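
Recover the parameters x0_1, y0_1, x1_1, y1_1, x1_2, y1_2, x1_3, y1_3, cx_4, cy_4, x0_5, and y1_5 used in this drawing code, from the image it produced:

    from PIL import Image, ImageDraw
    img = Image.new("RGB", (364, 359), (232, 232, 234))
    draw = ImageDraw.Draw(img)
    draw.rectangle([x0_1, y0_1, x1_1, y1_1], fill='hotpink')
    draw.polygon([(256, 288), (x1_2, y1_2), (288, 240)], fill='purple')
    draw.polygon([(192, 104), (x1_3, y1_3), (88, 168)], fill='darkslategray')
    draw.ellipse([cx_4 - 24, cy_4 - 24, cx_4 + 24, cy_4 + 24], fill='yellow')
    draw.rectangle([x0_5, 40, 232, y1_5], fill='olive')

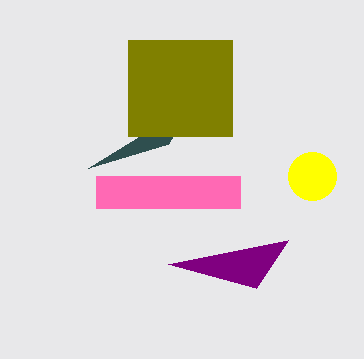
x0_1 = 96; y0_1 = 176; x1_1 = 240; y1_1 = 208; x1_2 = 168; y1_2 = 264; x1_3 = 168; y1_3 = 144; cx_4 = 312; cy_4 = 176; x0_5 = 128; y1_5 = 136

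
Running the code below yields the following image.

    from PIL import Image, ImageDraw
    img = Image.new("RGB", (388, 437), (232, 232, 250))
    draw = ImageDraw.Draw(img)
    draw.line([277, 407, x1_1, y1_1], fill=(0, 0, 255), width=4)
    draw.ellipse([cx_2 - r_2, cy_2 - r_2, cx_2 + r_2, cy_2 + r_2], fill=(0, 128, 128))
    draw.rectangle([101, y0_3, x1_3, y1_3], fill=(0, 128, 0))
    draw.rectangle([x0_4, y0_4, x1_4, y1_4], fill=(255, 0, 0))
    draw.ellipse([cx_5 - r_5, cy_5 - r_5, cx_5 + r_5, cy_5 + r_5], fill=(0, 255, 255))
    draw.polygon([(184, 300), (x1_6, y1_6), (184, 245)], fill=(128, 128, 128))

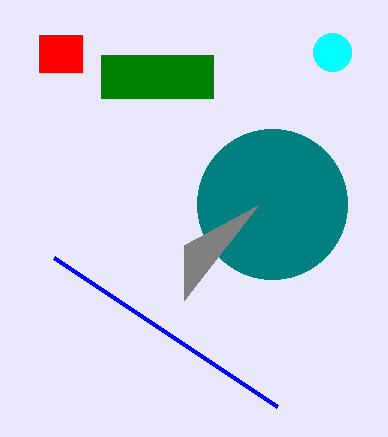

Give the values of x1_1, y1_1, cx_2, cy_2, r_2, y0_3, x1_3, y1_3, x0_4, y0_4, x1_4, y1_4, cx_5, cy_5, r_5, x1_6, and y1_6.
x1_1 = 54; y1_1 = 258; cx_2 = 272; cy_2 = 204; r_2 = 75; y0_3 = 55; x1_3 = 213; y1_3 = 98; x0_4 = 39; y0_4 = 35; x1_4 = 82; y1_4 = 72; cx_5 = 332; cy_5 = 52; r_5 = 19; x1_6 = 258; y1_6 = 205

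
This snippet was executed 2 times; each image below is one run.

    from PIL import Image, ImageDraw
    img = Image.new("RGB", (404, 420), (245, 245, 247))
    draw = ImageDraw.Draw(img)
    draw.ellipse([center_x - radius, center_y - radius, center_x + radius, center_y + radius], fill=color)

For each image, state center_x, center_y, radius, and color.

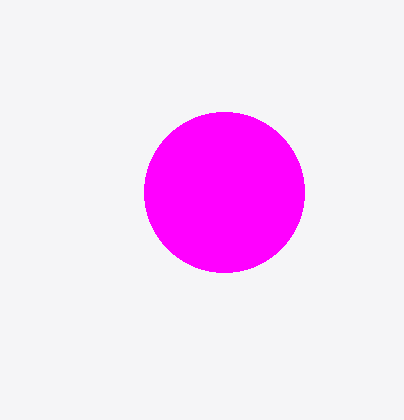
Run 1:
center_x = 224; center_y = 192; radius = 80; color = 'magenta'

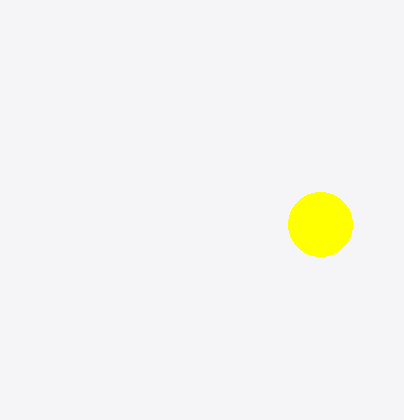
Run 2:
center_x = 320; center_y = 224; radius = 32; color = 'yellow'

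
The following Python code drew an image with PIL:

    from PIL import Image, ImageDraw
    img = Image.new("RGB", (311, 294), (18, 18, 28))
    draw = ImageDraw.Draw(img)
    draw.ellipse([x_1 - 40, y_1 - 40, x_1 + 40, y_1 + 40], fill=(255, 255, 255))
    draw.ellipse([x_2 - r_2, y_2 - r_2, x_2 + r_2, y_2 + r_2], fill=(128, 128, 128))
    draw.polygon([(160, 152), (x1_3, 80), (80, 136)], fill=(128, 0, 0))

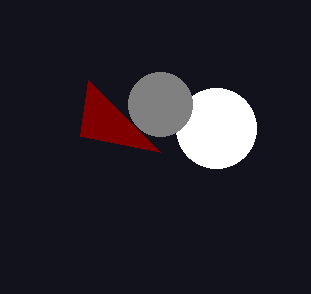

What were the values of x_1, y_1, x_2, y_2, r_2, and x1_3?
x_1 = 216
y_1 = 128
x_2 = 160
y_2 = 104
r_2 = 32
x1_3 = 88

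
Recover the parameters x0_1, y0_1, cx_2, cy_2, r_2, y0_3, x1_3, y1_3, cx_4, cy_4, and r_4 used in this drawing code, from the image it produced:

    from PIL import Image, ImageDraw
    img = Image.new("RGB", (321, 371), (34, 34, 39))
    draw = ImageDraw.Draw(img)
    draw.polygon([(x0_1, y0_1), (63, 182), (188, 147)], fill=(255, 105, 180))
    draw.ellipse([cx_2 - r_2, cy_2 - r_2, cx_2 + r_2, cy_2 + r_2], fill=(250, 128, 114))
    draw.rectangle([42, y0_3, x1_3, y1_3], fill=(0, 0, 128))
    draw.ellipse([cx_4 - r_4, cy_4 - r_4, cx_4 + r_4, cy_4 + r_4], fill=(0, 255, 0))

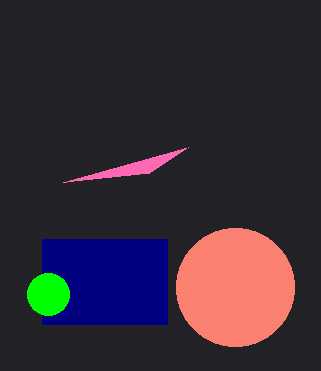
x0_1 = 149; y0_1 = 173; cx_2 = 235; cy_2 = 287; r_2 = 59; y0_3 = 239; x1_3 = 167; y1_3 = 324; cx_4 = 48; cy_4 = 294; r_4 = 21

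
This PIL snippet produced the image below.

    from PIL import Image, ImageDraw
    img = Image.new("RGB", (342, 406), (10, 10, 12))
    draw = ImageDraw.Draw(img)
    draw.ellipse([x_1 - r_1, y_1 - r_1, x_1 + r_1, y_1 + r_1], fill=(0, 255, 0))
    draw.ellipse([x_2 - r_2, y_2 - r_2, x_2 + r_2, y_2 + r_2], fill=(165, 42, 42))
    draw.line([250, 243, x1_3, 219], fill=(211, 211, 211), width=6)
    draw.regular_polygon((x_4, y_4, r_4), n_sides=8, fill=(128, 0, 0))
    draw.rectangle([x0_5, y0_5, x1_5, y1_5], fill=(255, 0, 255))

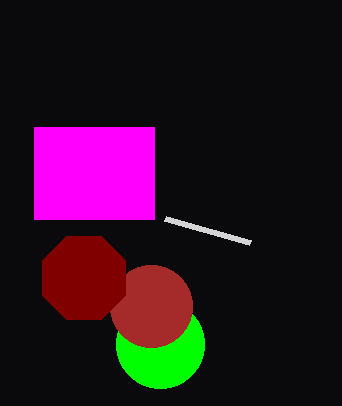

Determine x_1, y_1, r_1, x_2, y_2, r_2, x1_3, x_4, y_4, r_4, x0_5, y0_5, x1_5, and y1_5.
x_1 = 160; y_1 = 344; r_1 = 44; x_2 = 151; y_2 = 306; r_2 = 41; x1_3 = 165; x_4 = 84; y_4 = 278; r_4 = 45; x0_5 = 34; y0_5 = 127; x1_5 = 154; y1_5 = 219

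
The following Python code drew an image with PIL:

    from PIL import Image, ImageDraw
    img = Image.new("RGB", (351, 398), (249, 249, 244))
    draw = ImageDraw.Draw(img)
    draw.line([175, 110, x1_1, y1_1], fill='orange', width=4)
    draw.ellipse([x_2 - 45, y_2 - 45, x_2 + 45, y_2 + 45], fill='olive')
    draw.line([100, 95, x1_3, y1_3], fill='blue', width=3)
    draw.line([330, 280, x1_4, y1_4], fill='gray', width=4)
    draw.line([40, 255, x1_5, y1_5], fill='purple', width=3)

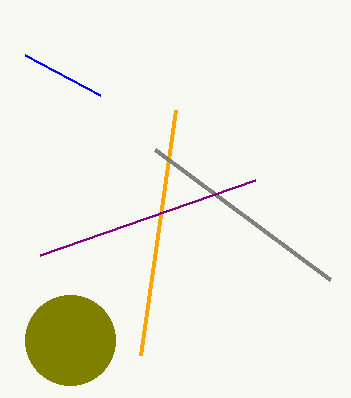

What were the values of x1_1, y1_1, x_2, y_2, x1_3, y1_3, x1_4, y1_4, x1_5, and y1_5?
x1_1 = 140; y1_1 = 355; x_2 = 70; y_2 = 340; x1_3 = 25; y1_3 = 55; x1_4 = 155; y1_4 = 150; x1_5 = 255; y1_5 = 180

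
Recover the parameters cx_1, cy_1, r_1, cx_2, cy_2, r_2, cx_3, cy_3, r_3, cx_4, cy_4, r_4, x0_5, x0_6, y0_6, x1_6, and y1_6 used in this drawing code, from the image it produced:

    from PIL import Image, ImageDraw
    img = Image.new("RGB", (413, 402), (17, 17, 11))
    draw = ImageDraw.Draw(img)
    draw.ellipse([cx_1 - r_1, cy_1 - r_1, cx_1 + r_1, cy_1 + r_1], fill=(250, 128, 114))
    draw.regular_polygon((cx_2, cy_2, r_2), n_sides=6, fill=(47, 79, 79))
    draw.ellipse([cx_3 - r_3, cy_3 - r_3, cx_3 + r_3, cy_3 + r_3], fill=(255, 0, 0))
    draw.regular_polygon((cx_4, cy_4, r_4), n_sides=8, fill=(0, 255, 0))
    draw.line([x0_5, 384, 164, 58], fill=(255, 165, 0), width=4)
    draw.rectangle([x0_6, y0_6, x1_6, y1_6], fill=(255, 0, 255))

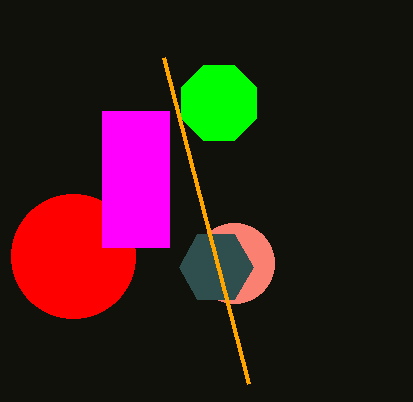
cx_1 = 234; cy_1 = 263; r_1 = 40; cx_2 = 216; cy_2 = 267; r_2 = 37; cx_3 = 73; cy_3 = 256; r_3 = 62; cx_4 = 219; cy_4 = 103; r_4 = 41; x0_5 = 249; x0_6 = 102; y0_6 = 111; x1_6 = 169; y1_6 = 247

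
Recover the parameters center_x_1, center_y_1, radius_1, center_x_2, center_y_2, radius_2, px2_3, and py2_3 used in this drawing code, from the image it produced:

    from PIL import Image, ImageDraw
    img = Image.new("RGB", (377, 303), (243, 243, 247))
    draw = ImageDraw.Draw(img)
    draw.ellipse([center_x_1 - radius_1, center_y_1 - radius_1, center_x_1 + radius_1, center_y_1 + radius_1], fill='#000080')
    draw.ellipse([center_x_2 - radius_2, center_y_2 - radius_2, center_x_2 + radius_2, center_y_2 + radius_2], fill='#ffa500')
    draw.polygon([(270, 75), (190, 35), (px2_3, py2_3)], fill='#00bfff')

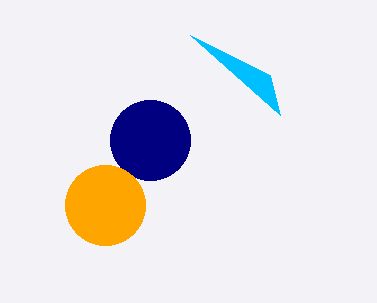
center_x_1 = 150, center_y_1 = 140, radius_1 = 40, center_x_2 = 105, center_y_2 = 205, radius_2 = 40, px2_3 = 280, py2_3 = 115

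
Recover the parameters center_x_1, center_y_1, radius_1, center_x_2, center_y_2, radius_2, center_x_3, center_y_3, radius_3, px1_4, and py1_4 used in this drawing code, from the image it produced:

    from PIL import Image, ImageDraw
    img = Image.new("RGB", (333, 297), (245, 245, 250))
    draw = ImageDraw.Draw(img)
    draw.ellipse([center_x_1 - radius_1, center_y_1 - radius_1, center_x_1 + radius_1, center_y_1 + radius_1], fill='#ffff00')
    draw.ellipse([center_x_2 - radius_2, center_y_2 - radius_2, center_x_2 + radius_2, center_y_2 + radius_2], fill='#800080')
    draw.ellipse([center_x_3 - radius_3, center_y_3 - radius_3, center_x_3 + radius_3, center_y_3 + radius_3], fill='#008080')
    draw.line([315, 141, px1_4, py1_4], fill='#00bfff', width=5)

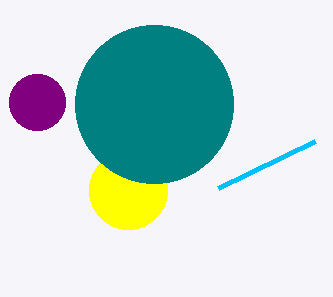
center_x_1 = 128; center_y_1 = 190; radius_1 = 39; center_x_2 = 37; center_y_2 = 102; radius_2 = 28; center_x_3 = 154; center_y_3 = 104; radius_3 = 79; px1_4 = 218; py1_4 = 188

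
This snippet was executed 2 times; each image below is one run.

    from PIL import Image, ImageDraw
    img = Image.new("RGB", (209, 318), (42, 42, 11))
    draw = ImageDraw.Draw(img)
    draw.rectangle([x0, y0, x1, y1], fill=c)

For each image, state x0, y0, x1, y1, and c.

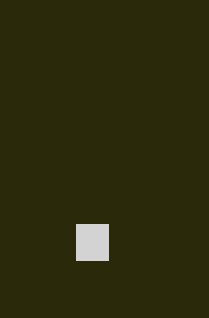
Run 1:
x0 = 76, y0 = 224, x1 = 108, y1 = 260, c = 'lightgray'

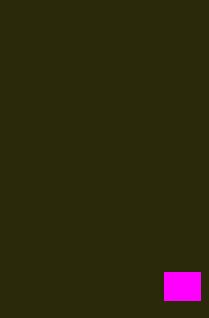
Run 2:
x0 = 164, y0 = 272, x1 = 200, y1 = 300, c = 'magenta'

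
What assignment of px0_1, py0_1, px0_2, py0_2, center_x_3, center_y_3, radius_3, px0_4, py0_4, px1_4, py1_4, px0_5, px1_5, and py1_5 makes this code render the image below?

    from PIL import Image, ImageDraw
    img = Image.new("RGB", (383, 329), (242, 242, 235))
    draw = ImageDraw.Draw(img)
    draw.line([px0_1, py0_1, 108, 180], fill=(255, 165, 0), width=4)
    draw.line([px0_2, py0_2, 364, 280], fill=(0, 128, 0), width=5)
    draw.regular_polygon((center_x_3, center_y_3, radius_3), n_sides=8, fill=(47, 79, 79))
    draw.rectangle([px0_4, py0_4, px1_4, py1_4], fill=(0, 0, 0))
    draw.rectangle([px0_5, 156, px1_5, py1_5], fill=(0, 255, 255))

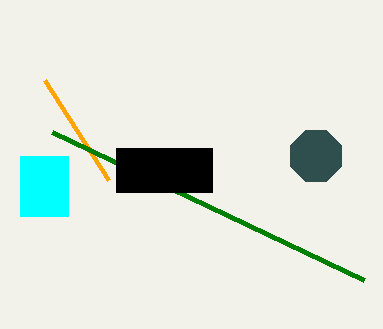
px0_1 = 44
py0_1 = 80
px0_2 = 52
py0_2 = 132
center_x_3 = 316
center_y_3 = 156
radius_3 = 28
px0_4 = 116
py0_4 = 148
px1_4 = 212
py1_4 = 192
px0_5 = 20
px1_5 = 68
py1_5 = 216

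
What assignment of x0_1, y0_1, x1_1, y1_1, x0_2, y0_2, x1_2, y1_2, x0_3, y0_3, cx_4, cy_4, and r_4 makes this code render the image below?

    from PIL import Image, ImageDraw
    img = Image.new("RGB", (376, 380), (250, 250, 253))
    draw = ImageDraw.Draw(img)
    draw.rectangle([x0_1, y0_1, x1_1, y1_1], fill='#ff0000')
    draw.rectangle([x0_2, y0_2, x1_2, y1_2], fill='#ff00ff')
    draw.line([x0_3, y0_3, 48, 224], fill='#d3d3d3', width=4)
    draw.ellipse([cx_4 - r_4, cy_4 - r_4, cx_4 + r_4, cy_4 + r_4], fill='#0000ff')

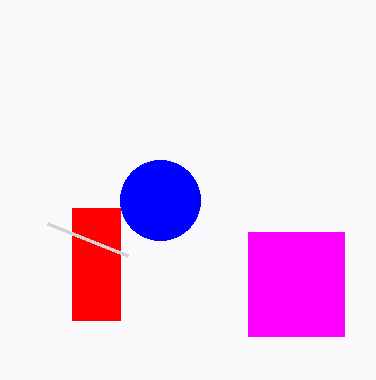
x0_1 = 72, y0_1 = 208, x1_1 = 120, y1_1 = 320, x0_2 = 248, y0_2 = 232, x1_2 = 344, y1_2 = 336, x0_3 = 128, y0_3 = 256, cx_4 = 160, cy_4 = 200, r_4 = 40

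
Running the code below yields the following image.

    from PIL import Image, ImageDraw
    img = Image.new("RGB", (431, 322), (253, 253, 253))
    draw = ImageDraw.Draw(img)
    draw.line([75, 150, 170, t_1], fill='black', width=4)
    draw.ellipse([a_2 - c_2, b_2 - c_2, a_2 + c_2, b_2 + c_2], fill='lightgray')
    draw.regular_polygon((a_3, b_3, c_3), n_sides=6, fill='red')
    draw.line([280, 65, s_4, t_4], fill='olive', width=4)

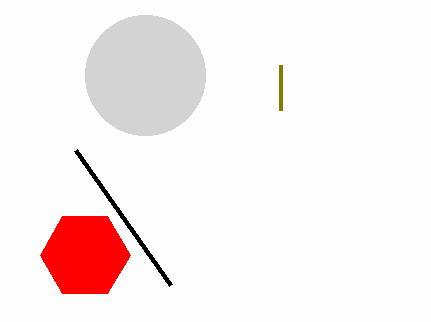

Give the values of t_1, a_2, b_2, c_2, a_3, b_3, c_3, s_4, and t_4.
t_1 = 285
a_2 = 145
b_2 = 75
c_2 = 60
a_3 = 85
b_3 = 255
c_3 = 45
s_4 = 280
t_4 = 110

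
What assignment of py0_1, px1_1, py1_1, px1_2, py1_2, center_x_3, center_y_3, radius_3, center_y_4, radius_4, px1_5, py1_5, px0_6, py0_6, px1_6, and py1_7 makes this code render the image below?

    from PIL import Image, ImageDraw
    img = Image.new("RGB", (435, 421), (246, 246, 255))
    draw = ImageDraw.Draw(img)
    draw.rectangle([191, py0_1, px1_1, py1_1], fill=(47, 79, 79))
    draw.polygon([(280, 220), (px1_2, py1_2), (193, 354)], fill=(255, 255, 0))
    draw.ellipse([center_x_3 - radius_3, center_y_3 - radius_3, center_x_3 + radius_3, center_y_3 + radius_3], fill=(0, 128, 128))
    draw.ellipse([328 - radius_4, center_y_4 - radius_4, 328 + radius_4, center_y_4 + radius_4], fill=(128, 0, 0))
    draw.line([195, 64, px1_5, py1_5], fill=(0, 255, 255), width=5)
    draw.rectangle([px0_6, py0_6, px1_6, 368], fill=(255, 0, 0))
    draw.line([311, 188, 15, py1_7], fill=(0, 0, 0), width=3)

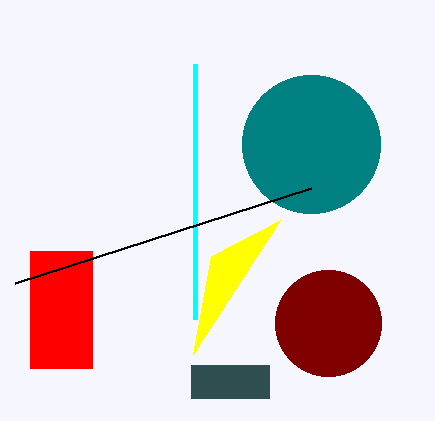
py0_1 = 365; px1_1 = 269; py1_1 = 398; px1_2 = 211; py1_2 = 256; center_x_3 = 311; center_y_3 = 144; radius_3 = 69; center_y_4 = 323; radius_4 = 53; px1_5 = 195; py1_5 = 319; px0_6 = 30; py0_6 = 251; px1_6 = 92; py1_7 = 283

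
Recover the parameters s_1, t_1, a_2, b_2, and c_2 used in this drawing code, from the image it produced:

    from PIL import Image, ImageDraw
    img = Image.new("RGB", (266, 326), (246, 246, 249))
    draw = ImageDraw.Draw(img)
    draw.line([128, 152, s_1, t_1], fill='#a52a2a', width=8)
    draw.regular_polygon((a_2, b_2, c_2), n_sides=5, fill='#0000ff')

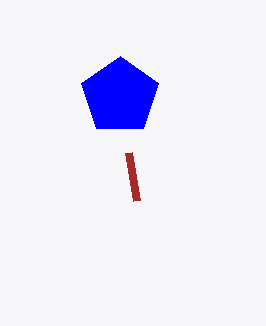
s_1 = 136
t_1 = 200
a_2 = 120
b_2 = 96
c_2 = 40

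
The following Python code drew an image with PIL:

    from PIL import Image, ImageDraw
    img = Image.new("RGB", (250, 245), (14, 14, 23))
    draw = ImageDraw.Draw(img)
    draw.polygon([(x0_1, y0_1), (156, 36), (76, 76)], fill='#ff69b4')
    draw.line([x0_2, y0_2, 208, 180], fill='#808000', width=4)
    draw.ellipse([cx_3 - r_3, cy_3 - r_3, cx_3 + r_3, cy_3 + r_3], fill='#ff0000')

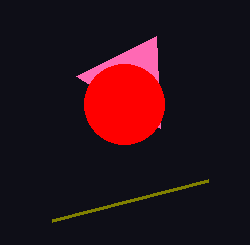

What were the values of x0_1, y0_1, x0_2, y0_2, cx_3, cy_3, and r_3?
x0_1 = 160; y0_1 = 128; x0_2 = 52; y0_2 = 220; cx_3 = 124; cy_3 = 104; r_3 = 40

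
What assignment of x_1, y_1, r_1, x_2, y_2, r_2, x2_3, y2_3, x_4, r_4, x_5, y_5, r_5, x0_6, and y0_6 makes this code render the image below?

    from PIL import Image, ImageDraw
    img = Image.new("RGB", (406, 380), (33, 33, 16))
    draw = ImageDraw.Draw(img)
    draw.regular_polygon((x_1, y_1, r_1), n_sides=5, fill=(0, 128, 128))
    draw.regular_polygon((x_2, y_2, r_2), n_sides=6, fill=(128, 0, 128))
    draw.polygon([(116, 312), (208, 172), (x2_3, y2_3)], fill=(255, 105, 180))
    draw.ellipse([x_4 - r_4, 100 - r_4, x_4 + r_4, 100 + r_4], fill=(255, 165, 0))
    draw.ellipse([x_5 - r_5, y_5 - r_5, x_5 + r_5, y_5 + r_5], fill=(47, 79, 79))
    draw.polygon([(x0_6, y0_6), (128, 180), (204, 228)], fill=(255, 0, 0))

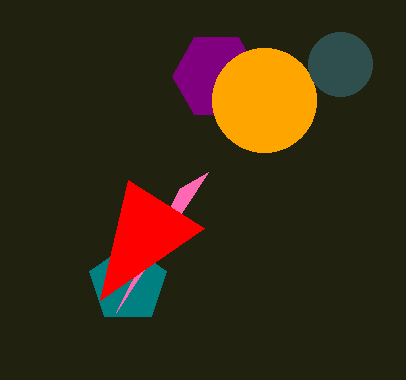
x_1 = 128
y_1 = 284
r_1 = 40
x_2 = 216
y_2 = 76
r_2 = 44
x2_3 = 180
y2_3 = 188
x_4 = 264
r_4 = 52
x_5 = 340
y_5 = 64
r_5 = 32
x0_6 = 100
y0_6 = 300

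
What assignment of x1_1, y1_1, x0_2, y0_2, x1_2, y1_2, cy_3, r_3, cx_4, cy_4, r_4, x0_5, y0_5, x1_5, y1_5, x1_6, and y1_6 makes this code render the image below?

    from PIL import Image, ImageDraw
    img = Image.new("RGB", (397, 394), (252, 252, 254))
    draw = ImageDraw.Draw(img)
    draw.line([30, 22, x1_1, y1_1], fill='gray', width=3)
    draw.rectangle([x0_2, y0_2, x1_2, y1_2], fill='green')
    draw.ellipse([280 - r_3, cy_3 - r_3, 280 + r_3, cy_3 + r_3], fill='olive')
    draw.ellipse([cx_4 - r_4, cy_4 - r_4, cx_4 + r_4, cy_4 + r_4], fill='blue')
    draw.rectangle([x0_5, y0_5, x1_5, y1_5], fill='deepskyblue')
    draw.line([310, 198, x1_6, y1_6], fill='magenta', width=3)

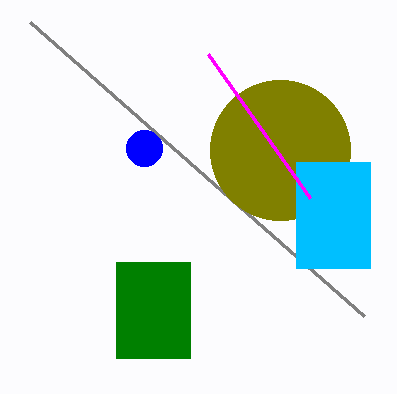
x1_1 = 364, y1_1 = 316, x0_2 = 116, y0_2 = 262, x1_2 = 190, y1_2 = 358, cy_3 = 150, r_3 = 70, cx_4 = 144, cy_4 = 148, r_4 = 18, x0_5 = 296, y0_5 = 162, x1_5 = 370, y1_5 = 268, x1_6 = 208, y1_6 = 54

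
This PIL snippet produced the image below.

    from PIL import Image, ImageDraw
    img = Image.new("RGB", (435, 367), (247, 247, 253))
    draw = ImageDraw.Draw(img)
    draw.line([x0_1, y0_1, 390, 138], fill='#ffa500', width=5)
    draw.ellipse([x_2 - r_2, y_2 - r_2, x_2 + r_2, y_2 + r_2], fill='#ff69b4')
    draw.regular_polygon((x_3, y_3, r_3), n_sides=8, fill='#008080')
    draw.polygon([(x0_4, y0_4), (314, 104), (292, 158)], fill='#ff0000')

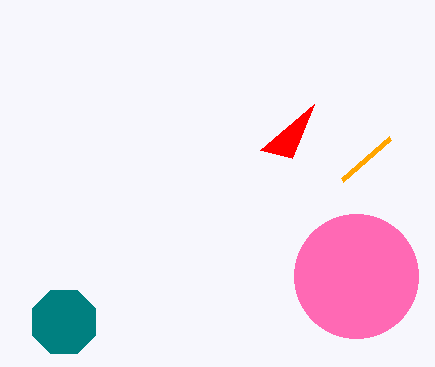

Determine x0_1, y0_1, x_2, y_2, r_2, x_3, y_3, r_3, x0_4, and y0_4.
x0_1 = 342
y0_1 = 180
x_2 = 356
y_2 = 276
r_2 = 62
x_3 = 64
y_3 = 322
r_3 = 34
x0_4 = 260
y0_4 = 150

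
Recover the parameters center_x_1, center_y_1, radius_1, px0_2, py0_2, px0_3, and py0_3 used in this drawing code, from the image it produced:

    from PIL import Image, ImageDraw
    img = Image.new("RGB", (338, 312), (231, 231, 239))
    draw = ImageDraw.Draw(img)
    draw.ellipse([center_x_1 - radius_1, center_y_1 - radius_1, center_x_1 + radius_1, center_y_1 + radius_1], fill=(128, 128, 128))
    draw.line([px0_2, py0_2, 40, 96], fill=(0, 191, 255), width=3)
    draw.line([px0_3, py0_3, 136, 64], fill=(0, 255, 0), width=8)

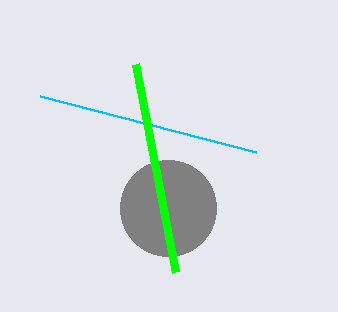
center_x_1 = 168; center_y_1 = 208; radius_1 = 48; px0_2 = 256; py0_2 = 152; px0_3 = 176; py0_3 = 272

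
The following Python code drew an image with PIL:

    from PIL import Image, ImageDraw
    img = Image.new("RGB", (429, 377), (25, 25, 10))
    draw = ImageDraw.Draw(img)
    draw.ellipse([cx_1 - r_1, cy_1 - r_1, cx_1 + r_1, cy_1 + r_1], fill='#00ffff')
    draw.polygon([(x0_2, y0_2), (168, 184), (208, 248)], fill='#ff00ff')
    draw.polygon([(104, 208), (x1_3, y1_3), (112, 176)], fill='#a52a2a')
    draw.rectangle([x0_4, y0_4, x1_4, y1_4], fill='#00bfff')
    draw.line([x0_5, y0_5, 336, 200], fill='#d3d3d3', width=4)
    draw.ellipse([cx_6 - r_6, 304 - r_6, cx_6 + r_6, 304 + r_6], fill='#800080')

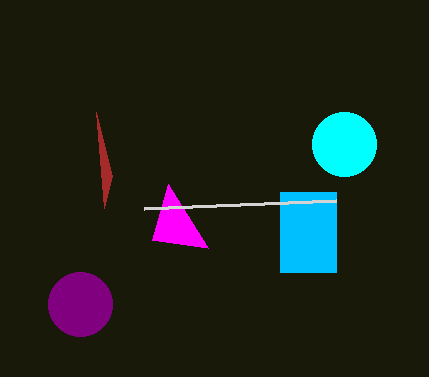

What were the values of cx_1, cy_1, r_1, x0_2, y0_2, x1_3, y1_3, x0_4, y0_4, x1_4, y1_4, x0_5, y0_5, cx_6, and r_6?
cx_1 = 344
cy_1 = 144
r_1 = 32
x0_2 = 152
y0_2 = 240
x1_3 = 96
y1_3 = 112
x0_4 = 280
y0_4 = 192
x1_4 = 336
y1_4 = 272
x0_5 = 144
y0_5 = 208
cx_6 = 80
r_6 = 32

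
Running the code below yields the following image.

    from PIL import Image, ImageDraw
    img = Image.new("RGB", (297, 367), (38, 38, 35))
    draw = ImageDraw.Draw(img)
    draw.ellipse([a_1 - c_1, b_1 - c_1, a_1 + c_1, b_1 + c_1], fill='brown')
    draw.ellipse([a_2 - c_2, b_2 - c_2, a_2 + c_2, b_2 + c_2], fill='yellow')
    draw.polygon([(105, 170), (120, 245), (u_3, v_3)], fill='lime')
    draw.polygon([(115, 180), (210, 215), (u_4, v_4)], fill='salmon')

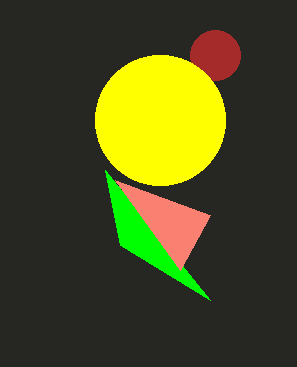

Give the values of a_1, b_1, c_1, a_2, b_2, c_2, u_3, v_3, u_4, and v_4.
a_1 = 215, b_1 = 55, c_1 = 25, a_2 = 160, b_2 = 120, c_2 = 65, u_3 = 210, v_3 = 300, u_4 = 180, v_4 = 270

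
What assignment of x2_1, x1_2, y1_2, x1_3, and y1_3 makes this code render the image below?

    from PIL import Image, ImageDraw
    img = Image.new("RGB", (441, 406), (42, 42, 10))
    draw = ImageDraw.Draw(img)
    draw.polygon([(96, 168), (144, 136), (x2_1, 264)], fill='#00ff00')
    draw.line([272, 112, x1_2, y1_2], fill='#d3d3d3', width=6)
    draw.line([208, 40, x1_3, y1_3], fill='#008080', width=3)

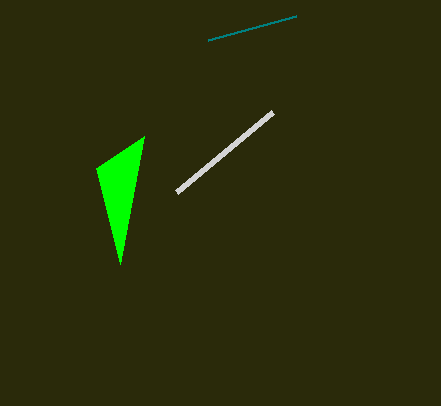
x2_1 = 120, x1_2 = 176, y1_2 = 192, x1_3 = 296, y1_3 = 16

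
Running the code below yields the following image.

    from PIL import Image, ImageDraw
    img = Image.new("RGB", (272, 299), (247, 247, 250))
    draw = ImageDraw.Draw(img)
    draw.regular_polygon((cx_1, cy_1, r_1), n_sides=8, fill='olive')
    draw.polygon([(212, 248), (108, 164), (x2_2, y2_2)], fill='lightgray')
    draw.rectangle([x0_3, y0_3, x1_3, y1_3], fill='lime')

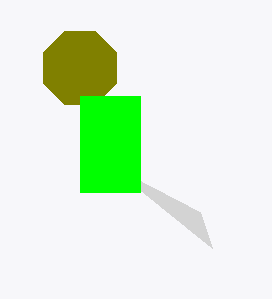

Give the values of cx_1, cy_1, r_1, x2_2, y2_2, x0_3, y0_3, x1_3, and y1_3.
cx_1 = 80, cy_1 = 68, r_1 = 40, x2_2 = 200, y2_2 = 212, x0_3 = 80, y0_3 = 96, x1_3 = 140, y1_3 = 192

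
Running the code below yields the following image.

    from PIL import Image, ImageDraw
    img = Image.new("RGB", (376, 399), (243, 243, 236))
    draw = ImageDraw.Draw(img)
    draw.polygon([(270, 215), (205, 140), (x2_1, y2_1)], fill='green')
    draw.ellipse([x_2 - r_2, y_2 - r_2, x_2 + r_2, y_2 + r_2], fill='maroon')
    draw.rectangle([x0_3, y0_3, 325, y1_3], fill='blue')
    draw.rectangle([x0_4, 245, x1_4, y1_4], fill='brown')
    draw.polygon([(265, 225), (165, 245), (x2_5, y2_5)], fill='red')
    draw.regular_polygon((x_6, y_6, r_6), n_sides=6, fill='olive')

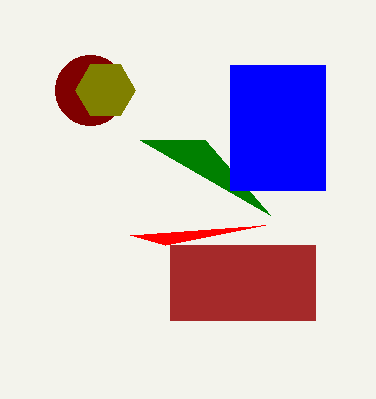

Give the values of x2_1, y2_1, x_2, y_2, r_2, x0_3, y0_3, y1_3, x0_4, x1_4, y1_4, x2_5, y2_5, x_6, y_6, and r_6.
x2_1 = 140; y2_1 = 140; x_2 = 90; y_2 = 90; r_2 = 35; x0_3 = 230; y0_3 = 65; y1_3 = 190; x0_4 = 170; x1_4 = 315; y1_4 = 320; x2_5 = 130; y2_5 = 235; x_6 = 105; y_6 = 90; r_6 = 30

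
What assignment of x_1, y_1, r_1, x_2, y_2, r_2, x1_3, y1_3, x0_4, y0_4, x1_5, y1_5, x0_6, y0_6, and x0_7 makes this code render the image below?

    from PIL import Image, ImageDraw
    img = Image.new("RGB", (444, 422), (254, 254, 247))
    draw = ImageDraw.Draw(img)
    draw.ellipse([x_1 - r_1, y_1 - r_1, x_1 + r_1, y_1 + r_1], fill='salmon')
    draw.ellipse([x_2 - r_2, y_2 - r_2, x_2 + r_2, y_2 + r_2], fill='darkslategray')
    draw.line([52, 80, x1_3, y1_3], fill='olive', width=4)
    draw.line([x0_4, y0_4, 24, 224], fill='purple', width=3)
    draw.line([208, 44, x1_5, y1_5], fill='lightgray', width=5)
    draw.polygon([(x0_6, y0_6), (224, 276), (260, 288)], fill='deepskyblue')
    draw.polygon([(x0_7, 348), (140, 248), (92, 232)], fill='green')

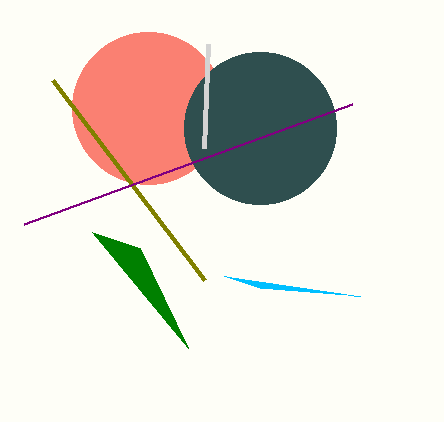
x_1 = 148
y_1 = 108
r_1 = 76
x_2 = 260
y_2 = 128
r_2 = 76
x1_3 = 204
y1_3 = 280
x0_4 = 352
y0_4 = 104
x1_5 = 204
y1_5 = 148
x0_6 = 360
y0_6 = 296
x0_7 = 188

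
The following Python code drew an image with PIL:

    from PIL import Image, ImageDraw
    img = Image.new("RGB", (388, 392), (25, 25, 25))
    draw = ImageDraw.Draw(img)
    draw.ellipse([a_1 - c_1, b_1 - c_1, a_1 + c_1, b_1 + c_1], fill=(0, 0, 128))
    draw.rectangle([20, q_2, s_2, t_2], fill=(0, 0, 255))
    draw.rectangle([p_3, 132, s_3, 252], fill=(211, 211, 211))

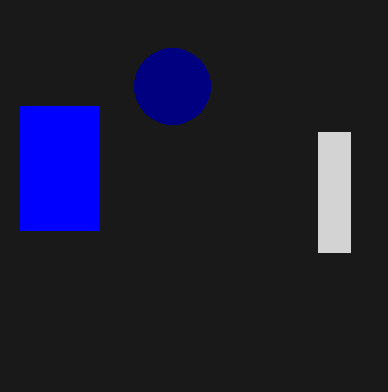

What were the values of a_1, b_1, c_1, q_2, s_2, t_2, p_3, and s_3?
a_1 = 172, b_1 = 86, c_1 = 38, q_2 = 106, s_2 = 98, t_2 = 230, p_3 = 318, s_3 = 350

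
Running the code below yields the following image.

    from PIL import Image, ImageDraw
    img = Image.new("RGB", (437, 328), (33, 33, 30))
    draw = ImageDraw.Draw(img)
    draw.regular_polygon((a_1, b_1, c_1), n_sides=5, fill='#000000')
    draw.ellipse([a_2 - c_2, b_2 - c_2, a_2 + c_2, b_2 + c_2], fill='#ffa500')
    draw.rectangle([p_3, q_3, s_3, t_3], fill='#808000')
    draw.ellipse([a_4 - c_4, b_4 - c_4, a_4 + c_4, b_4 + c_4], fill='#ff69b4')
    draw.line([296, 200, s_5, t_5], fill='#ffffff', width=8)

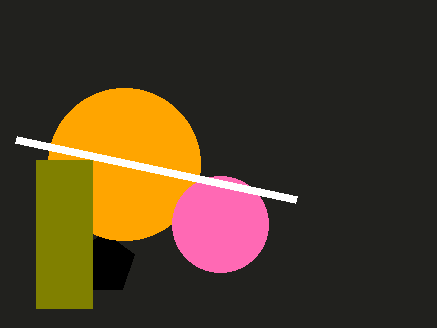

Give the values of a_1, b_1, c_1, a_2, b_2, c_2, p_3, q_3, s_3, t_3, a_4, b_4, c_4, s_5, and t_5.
a_1 = 104; b_1 = 264; c_1 = 32; a_2 = 124; b_2 = 164; c_2 = 76; p_3 = 36; q_3 = 160; s_3 = 92; t_3 = 308; a_4 = 220; b_4 = 224; c_4 = 48; s_5 = 16; t_5 = 140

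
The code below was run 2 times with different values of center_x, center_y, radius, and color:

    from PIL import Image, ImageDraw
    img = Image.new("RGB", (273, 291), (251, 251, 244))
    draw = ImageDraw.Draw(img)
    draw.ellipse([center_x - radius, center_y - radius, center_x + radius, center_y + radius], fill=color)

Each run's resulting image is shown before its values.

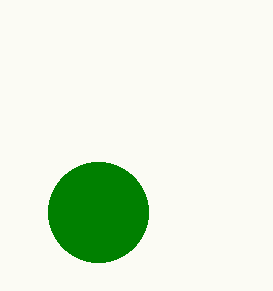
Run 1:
center_x = 98
center_y = 212
radius = 50
color = 'green'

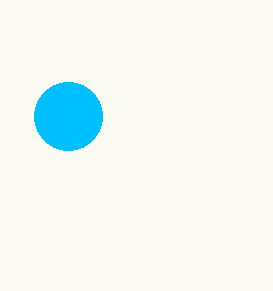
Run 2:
center_x = 68, center_y = 116, radius = 34, color = 'deepskyblue'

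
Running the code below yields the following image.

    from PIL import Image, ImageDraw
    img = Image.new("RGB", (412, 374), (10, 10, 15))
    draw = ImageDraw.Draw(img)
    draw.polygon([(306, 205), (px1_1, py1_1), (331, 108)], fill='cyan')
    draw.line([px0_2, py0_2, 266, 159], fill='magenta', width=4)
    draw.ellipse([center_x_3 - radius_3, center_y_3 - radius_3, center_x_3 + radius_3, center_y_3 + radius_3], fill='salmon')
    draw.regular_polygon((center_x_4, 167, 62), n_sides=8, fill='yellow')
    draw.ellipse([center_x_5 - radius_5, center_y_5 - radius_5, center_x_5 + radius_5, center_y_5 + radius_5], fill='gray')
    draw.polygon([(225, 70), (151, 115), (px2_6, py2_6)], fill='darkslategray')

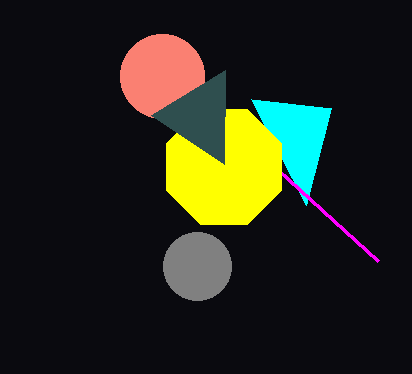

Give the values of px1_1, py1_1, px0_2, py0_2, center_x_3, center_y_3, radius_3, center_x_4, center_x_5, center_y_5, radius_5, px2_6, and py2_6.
px1_1 = 251
py1_1 = 99
px0_2 = 378
py0_2 = 261
center_x_3 = 162
center_y_3 = 76
radius_3 = 42
center_x_4 = 224
center_x_5 = 197
center_y_5 = 266
radius_5 = 34
px2_6 = 224
py2_6 = 164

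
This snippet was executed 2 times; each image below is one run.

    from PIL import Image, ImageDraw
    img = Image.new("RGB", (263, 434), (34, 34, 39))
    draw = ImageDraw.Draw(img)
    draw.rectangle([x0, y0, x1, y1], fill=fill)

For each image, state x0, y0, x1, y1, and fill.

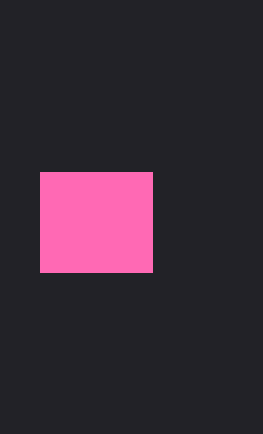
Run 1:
x0 = 40; y0 = 172; x1 = 152; y1 = 272; fill = 'hotpink'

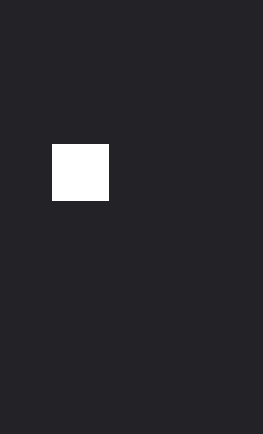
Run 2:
x0 = 52, y0 = 144, x1 = 108, y1 = 200, fill = 'white'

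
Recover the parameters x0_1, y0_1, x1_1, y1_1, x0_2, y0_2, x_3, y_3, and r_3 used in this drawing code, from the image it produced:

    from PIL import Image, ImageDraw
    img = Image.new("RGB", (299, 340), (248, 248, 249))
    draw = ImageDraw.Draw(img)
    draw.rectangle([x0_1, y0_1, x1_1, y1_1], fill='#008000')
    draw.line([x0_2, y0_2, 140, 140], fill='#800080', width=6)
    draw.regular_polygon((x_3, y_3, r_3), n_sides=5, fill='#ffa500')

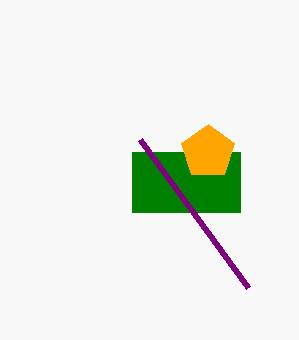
x0_1 = 132
y0_1 = 152
x1_1 = 240
y1_1 = 212
x0_2 = 248
y0_2 = 288
x_3 = 208
y_3 = 152
r_3 = 28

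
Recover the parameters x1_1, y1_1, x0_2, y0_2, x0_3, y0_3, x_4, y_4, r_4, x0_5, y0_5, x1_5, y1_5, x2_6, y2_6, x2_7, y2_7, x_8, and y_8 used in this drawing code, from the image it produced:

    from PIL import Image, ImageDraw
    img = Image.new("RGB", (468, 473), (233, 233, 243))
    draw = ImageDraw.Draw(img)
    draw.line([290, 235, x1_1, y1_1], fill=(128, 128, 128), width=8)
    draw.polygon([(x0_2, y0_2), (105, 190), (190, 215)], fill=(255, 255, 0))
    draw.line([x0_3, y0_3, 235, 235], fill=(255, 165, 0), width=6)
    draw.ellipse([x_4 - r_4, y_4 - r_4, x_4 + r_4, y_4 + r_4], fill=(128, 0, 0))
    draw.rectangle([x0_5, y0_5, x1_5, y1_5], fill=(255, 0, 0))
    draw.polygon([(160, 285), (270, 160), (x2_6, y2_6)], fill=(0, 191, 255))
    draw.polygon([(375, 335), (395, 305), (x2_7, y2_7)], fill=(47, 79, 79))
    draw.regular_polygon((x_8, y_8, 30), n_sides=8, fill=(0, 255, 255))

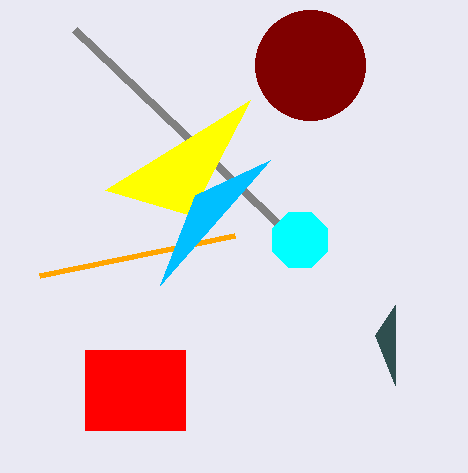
x1_1 = 75; y1_1 = 30; x0_2 = 250; y0_2 = 100; x0_3 = 40; y0_3 = 275; x_4 = 310; y_4 = 65; r_4 = 55; x0_5 = 85; y0_5 = 350; x1_5 = 185; y1_5 = 430; x2_6 = 195; y2_6 = 195; x2_7 = 395; y2_7 = 385; x_8 = 300; y_8 = 240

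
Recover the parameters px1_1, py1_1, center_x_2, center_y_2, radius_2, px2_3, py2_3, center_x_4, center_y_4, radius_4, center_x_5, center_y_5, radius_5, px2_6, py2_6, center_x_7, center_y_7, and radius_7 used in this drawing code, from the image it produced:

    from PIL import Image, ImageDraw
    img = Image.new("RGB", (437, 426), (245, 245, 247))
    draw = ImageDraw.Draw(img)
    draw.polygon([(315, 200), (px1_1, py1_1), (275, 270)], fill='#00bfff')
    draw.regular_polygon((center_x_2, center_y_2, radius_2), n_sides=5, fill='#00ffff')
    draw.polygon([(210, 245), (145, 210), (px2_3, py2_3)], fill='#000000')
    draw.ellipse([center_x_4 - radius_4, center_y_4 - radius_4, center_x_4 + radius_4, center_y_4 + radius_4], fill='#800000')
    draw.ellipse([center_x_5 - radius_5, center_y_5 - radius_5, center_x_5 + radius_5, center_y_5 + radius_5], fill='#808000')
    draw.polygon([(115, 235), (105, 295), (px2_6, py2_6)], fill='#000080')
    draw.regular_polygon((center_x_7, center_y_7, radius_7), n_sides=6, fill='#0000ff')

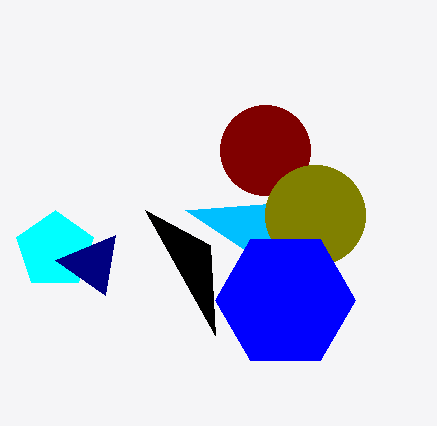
px1_1 = 185, py1_1 = 210, center_x_2 = 55, center_y_2 = 250, radius_2 = 40, px2_3 = 215, py2_3 = 335, center_x_4 = 265, center_y_4 = 150, radius_4 = 45, center_x_5 = 315, center_y_5 = 215, radius_5 = 50, px2_6 = 55, py2_6 = 260, center_x_7 = 285, center_y_7 = 300, radius_7 = 70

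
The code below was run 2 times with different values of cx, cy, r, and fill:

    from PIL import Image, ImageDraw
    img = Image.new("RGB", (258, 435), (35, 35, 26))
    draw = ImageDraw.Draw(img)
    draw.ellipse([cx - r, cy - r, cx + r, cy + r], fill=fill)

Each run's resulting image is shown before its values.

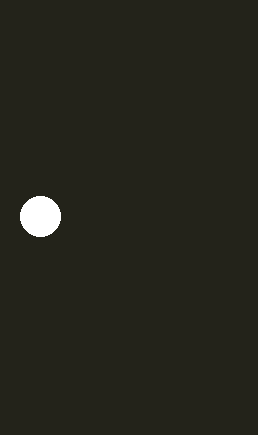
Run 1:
cx = 40, cy = 216, r = 20, fill = 'white'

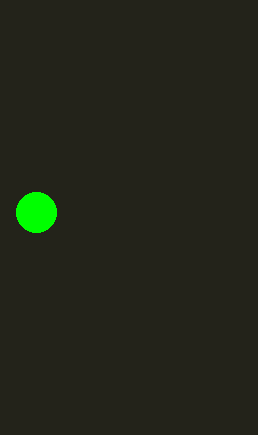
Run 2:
cx = 36, cy = 212, r = 20, fill = 'lime'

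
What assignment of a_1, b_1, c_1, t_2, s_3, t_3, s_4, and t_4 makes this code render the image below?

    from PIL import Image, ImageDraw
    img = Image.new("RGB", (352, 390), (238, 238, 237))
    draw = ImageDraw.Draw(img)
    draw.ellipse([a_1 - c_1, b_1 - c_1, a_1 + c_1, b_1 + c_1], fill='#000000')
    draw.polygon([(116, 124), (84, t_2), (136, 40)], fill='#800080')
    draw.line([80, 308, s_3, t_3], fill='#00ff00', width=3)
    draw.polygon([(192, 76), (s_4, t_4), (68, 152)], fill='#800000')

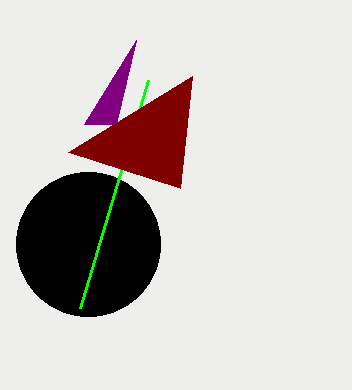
a_1 = 88; b_1 = 244; c_1 = 72; t_2 = 124; s_3 = 148; t_3 = 80; s_4 = 180; t_4 = 188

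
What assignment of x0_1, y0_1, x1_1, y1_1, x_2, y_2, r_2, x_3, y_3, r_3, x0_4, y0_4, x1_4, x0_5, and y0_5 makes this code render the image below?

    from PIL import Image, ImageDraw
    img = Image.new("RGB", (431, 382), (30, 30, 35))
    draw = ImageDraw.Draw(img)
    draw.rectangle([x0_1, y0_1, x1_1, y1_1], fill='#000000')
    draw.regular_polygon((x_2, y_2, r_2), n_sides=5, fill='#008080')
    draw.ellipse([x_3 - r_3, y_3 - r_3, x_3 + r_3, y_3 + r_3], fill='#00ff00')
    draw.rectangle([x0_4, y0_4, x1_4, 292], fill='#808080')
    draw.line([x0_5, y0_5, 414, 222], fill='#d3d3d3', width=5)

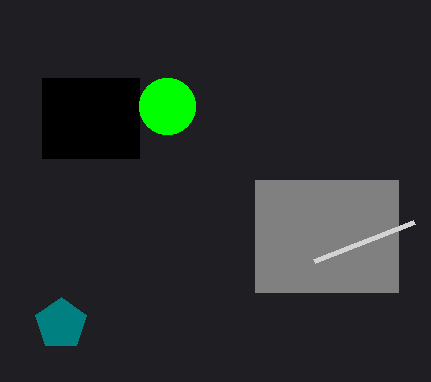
x0_1 = 42
y0_1 = 78
x1_1 = 139
y1_1 = 158
x_2 = 61
y_2 = 324
r_2 = 27
x_3 = 167
y_3 = 106
r_3 = 28
x0_4 = 255
y0_4 = 180
x1_4 = 398
x0_5 = 314
y0_5 = 261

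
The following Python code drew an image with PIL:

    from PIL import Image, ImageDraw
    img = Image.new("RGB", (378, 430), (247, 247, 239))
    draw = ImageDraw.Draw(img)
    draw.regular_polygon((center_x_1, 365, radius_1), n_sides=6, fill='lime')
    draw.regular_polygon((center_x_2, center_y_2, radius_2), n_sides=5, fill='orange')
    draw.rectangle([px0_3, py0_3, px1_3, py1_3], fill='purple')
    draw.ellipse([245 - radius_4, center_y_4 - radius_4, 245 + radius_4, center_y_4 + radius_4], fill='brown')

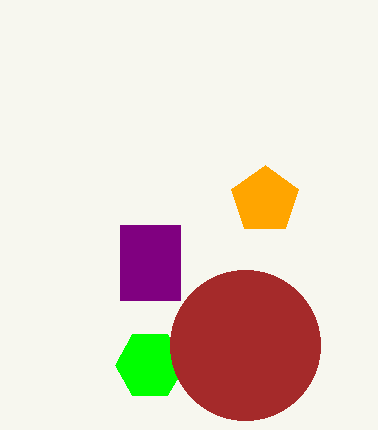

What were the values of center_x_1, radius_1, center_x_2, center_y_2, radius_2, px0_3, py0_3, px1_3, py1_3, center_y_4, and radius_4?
center_x_1 = 150, radius_1 = 35, center_x_2 = 265, center_y_2 = 200, radius_2 = 35, px0_3 = 120, py0_3 = 225, px1_3 = 180, py1_3 = 300, center_y_4 = 345, radius_4 = 75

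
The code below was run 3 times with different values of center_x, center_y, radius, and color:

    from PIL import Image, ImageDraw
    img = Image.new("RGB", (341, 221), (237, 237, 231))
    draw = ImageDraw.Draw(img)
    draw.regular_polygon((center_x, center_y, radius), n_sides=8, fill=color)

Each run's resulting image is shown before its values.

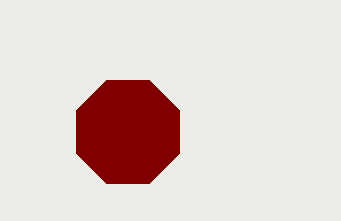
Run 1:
center_x = 128; center_y = 132; radius = 56; color = 'maroon'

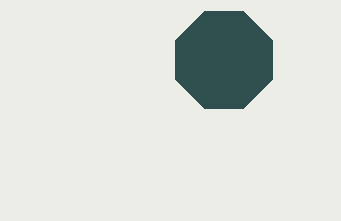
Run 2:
center_x = 224
center_y = 60
radius = 52
color = 'darkslategray'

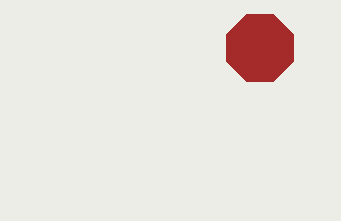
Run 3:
center_x = 260, center_y = 48, radius = 36, color = 'brown'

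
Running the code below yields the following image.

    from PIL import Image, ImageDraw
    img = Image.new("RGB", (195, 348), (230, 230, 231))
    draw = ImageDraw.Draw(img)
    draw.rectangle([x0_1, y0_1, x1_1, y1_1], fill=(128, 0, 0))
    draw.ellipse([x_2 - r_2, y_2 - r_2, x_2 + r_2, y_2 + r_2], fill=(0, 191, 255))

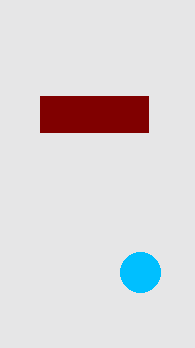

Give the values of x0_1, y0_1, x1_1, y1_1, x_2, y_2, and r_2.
x0_1 = 40; y0_1 = 96; x1_1 = 148; y1_1 = 132; x_2 = 140; y_2 = 272; r_2 = 20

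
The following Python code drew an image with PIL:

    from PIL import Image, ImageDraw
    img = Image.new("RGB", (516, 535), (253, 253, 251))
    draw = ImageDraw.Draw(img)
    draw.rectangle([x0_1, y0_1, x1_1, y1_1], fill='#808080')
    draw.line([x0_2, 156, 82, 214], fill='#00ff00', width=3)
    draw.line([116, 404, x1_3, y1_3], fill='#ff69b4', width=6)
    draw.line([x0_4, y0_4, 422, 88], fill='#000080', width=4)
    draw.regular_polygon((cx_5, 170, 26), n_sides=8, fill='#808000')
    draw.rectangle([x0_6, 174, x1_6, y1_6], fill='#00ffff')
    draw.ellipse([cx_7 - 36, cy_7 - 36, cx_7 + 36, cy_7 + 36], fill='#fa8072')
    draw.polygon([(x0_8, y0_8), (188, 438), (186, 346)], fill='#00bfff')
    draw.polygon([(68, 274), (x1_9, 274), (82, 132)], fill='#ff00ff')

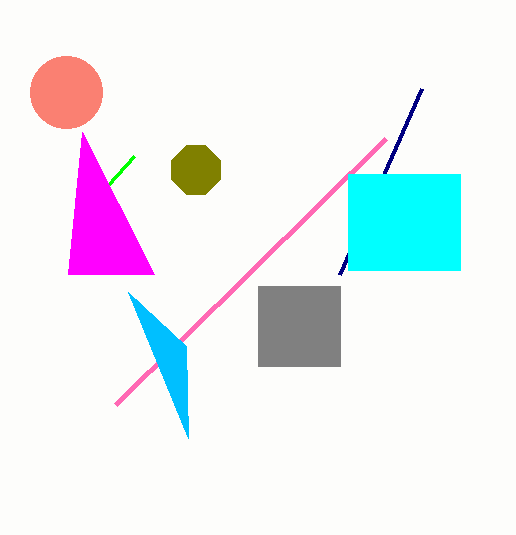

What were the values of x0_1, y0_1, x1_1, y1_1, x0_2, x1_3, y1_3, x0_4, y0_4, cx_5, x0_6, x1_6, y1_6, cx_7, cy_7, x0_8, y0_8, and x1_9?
x0_1 = 258, y0_1 = 286, x1_1 = 340, y1_1 = 366, x0_2 = 134, x1_3 = 386, y1_3 = 138, x0_4 = 340, y0_4 = 274, cx_5 = 196, x0_6 = 348, x1_6 = 460, y1_6 = 270, cx_7 = 66, cy_7 = 92, x0_8 = 128, y0_8 = 292, x1_9 = 154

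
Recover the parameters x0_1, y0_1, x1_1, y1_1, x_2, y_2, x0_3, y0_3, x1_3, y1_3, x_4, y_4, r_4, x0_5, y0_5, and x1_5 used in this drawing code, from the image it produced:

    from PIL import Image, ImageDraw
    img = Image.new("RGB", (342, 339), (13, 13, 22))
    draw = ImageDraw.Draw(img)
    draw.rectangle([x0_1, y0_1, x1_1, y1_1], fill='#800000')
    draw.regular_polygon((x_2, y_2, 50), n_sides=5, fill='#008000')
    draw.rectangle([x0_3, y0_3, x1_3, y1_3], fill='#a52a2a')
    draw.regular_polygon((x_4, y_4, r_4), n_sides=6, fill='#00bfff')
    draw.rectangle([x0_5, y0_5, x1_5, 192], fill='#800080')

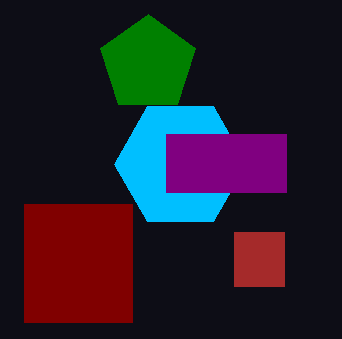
x0_1 = 24
y0_1 = 204
x1_1 = 132
y1_1 = 322
x_2 = 148
y_2 = 64
x0_3 = 234
y0_3 = 232
x1_3 = 284
y1_3 = 286
x_4 = 180
y_4 = 164
r_4 = 66
x0_5 = 166
y0_5 = 134
x1_5 = 286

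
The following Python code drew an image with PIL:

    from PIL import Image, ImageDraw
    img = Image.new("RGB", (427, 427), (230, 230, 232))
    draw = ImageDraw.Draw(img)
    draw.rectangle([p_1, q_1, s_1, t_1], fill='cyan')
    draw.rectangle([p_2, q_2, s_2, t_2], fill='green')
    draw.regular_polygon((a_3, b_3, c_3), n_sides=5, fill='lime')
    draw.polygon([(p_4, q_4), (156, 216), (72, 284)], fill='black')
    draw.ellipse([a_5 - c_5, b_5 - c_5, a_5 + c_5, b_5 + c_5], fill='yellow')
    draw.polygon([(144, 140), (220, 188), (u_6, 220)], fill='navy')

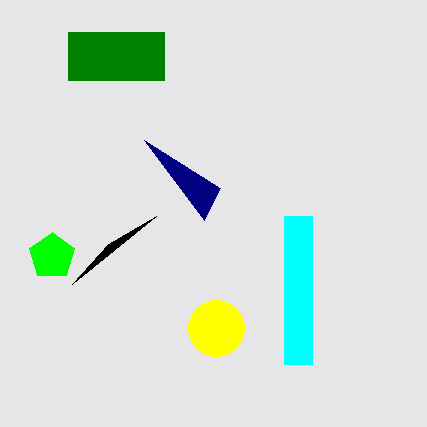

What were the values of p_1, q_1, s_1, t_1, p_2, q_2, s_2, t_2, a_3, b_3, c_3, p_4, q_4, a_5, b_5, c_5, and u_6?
p_1 = 284; q_1 = 216; s_1 = 312; t_1 = 364; p_2 = 68; q_2 = 32; s_2 = 164; t_2 = 80; a_3 = 52; b_3 = 256; c_3 = 24; p_4 = 108; q_4 = 244; a_5 = 216; b_5 = 328; c_5 = 28; u_6 = 204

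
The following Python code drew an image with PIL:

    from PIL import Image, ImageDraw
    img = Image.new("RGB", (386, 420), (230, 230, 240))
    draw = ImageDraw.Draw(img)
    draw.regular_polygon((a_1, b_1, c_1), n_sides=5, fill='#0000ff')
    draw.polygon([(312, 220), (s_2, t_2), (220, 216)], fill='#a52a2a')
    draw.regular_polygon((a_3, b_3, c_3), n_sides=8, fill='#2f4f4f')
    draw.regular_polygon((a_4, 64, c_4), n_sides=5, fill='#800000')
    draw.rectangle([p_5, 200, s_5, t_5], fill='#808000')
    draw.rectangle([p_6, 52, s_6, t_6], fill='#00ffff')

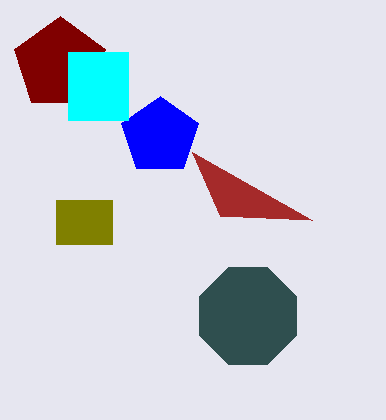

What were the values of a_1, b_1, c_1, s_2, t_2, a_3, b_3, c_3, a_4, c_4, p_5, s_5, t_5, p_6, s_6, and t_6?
a_1 = 160; b_1 = 136; c_1 = 40; s_2 = 192; t_2 = 152; a_3 = 248; b_3 = 316; c_3 = 52; a_4 = 60; c_4 = 48; p_5 = 56; s_5 = 112; t_5 = 244; p_6 = 68; s_6 = 128; t_6 = 120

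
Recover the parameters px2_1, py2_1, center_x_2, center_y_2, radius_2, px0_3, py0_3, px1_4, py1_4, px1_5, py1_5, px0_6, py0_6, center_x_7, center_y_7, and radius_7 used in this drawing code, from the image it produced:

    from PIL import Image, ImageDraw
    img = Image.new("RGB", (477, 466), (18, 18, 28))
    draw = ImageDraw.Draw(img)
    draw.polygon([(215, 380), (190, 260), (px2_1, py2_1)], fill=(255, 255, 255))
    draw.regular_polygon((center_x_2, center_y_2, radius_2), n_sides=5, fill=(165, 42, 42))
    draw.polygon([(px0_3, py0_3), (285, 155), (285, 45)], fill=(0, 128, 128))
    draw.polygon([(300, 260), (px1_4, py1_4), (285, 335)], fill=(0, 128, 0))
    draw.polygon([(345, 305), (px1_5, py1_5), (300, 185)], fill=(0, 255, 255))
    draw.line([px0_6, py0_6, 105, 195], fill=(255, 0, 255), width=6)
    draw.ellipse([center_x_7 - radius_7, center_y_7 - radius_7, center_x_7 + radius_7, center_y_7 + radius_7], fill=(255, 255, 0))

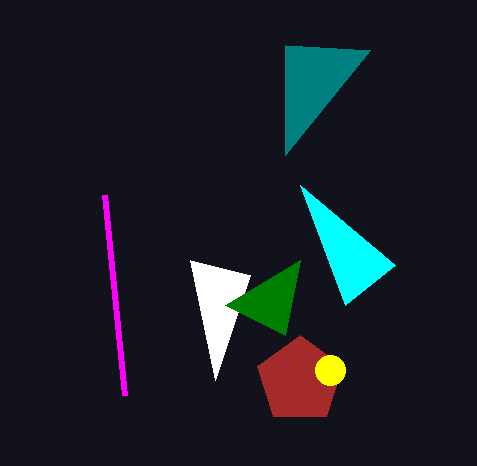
px2_1 = 250, py2_1 = 275, center_x_2 = 300, center_y_2 = 380, radius_2 = 45, px0_3 = 370, py0_3 = 50, px1_4 = 225, py1_4 = 305, px1_5 = 395, py1_5 = 265, px0_6 = 125, py0_6 = 395, center_x_7 = 330, center_y_7 = 370, radius_7 = 15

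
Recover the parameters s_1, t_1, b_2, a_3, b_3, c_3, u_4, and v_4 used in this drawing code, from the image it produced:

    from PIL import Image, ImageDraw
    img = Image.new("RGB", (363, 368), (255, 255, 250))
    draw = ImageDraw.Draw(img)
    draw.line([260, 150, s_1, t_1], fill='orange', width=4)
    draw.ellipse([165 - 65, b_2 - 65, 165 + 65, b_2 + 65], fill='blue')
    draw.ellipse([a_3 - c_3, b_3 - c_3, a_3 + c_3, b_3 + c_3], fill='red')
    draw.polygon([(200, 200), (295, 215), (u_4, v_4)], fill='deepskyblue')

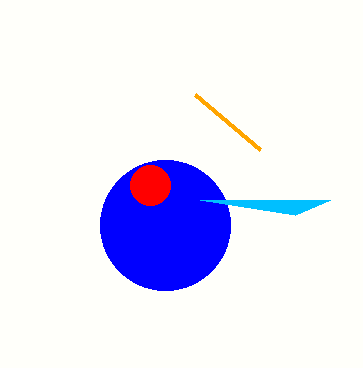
s_1 = 195, t_1 = 95, b_2 = 225, a_3 = 150, b_3 = 185, c_3 = 20, u_4 = 330, v_4 = 200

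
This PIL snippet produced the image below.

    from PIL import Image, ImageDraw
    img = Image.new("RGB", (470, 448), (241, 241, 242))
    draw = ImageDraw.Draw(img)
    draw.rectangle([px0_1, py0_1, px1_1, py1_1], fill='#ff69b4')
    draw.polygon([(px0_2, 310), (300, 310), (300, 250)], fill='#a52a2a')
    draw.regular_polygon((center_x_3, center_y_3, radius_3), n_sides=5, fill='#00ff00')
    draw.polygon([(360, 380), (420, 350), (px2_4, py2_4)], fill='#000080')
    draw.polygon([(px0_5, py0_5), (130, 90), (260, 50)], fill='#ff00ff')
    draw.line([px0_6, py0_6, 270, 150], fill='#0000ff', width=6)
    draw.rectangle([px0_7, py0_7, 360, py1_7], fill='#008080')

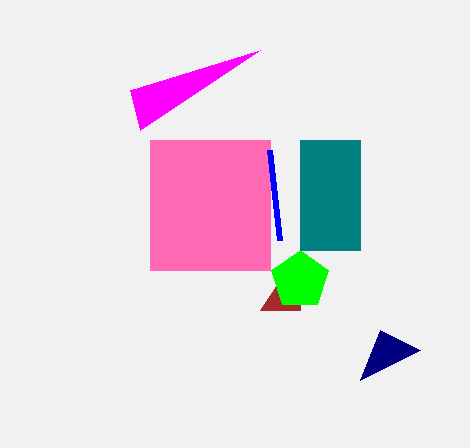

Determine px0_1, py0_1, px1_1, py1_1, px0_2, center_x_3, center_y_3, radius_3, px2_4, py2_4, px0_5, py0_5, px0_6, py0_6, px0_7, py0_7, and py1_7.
px0_1 = 150
py0_1 = 140
px1_1 = 270
py1_1 = 270
px0_2 = 260
center_x_3 = 300
center_y_3 = 280
radius_3 = 30
px2_4 = 380
py2_4 = 330
px0_5 = 140
py0_5 = 130
px0_6 = 280
py0_6 = 240
px0_7 = 300
py0_7 = 140
py1_7 = 250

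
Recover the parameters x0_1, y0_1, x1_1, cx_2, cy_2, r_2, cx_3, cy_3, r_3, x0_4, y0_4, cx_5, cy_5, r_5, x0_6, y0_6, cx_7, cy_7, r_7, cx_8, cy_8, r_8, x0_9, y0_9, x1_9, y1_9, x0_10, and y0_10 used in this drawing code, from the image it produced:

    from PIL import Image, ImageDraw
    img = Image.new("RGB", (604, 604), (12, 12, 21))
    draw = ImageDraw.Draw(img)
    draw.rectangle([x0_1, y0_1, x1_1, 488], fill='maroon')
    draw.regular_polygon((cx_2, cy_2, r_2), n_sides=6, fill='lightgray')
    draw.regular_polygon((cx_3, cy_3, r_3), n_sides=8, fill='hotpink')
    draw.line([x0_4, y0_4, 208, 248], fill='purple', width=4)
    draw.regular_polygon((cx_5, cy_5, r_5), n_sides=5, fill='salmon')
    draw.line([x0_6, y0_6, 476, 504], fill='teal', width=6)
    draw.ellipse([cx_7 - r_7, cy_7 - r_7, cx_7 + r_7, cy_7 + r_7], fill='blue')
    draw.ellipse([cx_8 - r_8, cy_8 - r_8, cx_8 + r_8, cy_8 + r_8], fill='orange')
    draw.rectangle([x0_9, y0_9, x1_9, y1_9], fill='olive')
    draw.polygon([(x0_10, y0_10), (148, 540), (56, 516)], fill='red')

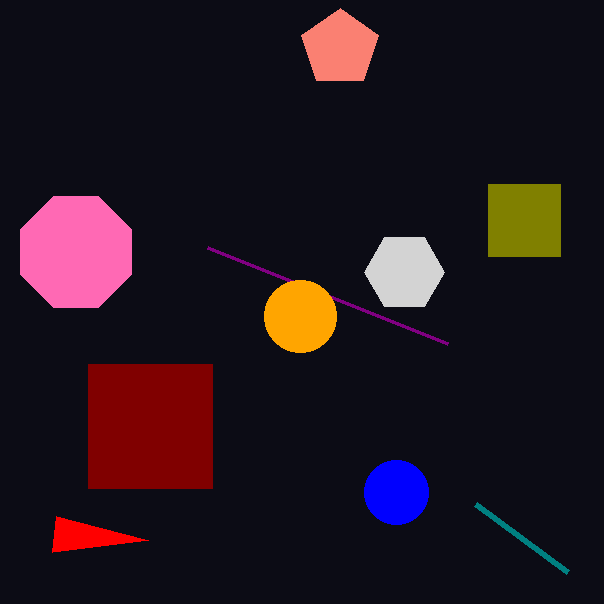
x0_1 = 88; y0_1 = 364; x1_1 = 212; cx_2 = 404; cy_2 = 272; r_2 = 40; cx_3 = 76; cy_3 = 252; r_3 = 60; x0_4 = 448; y0_4 = 344; cx_5 = 340; cy_5 = 48; r_5 = 40; x0_6 = 568; y0_6 = 572; cx_7 = 396; cy_7 = 492; r_7 = 32; cx_8 = 300; cy_8 = 316; r_8 = 36; x0_9 = 488; y0_9 = 184; x1_9 = 560; y1_9 = 256; x0_10 = 52; y0_10 = 552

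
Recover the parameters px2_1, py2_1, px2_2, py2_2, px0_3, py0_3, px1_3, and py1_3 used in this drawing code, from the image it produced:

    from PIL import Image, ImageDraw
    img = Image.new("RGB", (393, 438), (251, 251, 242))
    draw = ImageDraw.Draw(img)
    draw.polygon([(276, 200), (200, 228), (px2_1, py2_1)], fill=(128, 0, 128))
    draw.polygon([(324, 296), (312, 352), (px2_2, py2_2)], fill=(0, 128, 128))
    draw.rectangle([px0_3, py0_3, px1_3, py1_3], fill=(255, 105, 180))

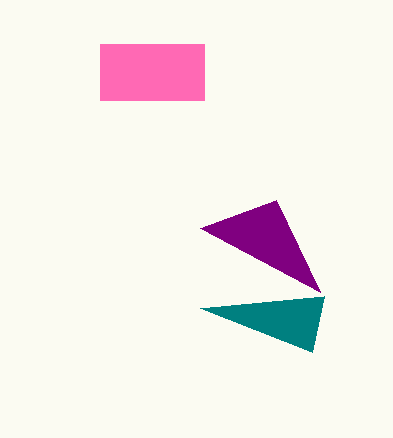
px2_1 = 320, py2_1 = 292, px2_2 = 200, py2_2 = 308, px0_3 = 100, py0_3 = 44, px1_3 = 204, py1_3 = 100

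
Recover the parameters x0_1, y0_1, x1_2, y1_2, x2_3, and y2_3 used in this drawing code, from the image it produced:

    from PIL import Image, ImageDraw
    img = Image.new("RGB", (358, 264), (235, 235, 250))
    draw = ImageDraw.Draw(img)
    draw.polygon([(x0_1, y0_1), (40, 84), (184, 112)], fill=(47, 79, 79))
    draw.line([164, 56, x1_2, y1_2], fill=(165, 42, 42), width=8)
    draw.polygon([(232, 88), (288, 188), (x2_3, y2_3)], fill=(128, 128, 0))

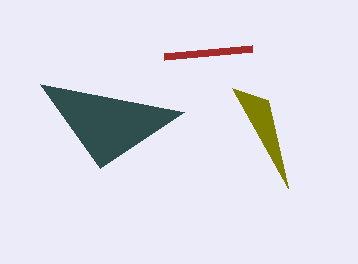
x0_1 = 100; y0_1 = 168; x1_2 = 252; y1_2 = 48; x2_3 = 268; y2_3 = 100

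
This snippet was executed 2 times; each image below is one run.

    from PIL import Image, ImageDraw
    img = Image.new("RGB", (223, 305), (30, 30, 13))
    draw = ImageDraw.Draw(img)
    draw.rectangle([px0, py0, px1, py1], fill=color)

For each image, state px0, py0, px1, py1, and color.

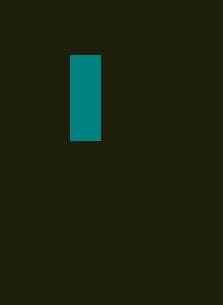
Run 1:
px0 = 70
py0 = 55
px1 = 100
py1 = 140
color = 'teal'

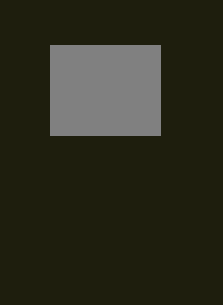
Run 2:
px0 = 50
py0 = 45
px1 = 160
py1 = 135
color = 'gray'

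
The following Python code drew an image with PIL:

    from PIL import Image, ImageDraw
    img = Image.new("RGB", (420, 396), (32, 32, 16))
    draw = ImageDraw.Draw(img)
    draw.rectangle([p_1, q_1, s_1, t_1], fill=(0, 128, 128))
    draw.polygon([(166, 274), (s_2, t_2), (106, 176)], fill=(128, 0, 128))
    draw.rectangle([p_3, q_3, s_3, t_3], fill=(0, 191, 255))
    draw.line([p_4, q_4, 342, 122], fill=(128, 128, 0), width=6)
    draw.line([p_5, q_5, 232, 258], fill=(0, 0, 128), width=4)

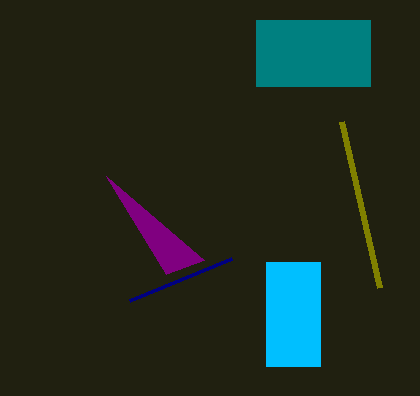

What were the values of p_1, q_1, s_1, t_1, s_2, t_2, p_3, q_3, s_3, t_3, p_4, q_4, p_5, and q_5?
p_1 = 256; q_1 = 20; s_1 = 370; t_1 = 86; s_2 = 204; t_2 = 260; p_3 = 266; q_3 = 262; s_3 = 320; t_3 = 366; p_4 = 380; q_4 = 288; p_5 = 130; q_5 = 300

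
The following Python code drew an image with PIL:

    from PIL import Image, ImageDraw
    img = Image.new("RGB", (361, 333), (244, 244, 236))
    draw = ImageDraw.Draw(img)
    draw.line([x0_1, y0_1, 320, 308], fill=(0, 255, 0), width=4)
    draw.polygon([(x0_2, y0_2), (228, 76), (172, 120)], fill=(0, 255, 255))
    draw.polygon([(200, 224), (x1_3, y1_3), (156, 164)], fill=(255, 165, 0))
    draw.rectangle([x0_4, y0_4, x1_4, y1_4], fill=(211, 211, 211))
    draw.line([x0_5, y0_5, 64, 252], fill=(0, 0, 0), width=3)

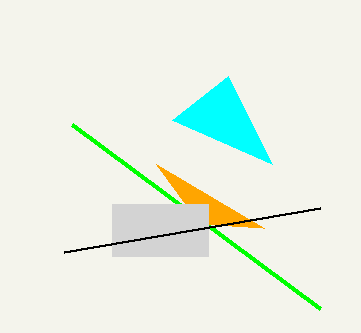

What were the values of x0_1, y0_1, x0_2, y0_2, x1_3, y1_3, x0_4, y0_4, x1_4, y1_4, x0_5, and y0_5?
x0_1 = 72
y0_1 = 124
x0_2 = 272
y0_2 = 164
x1_3 = 264
y1_3 = 228
x0_4 = 112
y0_4 = 204
x1_4 = 208
y1_4 = 256
x0_5 = 320
y0_5 = 208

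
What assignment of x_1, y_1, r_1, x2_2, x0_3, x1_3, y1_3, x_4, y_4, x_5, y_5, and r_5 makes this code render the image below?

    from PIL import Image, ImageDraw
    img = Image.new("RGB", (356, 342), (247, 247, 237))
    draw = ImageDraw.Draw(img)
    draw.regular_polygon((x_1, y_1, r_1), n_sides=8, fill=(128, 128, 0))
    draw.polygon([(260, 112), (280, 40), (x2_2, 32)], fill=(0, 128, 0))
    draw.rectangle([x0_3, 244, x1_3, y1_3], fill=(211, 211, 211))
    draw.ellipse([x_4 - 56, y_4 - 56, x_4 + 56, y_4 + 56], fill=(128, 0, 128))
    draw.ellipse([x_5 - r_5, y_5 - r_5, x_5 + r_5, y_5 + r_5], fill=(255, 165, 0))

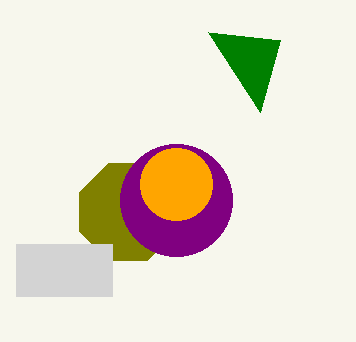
x_1 = 128; y_1 = 212; r_1 = 52; x2_2 = 208; x0_3 = 16; x1_3 = 112; y1_3 = 296; x_4 = 176; y_4 = 200; x_5 = 176; y_5 = 184; r_5 = 36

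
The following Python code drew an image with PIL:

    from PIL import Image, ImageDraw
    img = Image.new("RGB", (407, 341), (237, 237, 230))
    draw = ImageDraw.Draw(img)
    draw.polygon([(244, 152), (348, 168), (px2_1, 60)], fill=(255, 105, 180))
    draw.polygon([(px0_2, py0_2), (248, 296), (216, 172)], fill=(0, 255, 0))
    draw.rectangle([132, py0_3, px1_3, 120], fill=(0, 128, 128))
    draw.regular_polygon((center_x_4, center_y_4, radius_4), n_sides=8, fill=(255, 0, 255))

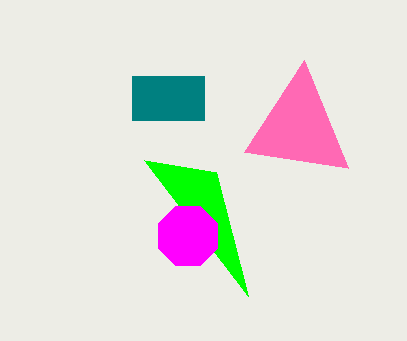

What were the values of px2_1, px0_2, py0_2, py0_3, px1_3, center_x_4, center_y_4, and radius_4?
px2_1 = 304
px0_2 = 144
py0_2 = 160
py0_3 = 76
px1_3 = 204
center_x_4 = 188
center_y_4 = 236
radius_4 = 32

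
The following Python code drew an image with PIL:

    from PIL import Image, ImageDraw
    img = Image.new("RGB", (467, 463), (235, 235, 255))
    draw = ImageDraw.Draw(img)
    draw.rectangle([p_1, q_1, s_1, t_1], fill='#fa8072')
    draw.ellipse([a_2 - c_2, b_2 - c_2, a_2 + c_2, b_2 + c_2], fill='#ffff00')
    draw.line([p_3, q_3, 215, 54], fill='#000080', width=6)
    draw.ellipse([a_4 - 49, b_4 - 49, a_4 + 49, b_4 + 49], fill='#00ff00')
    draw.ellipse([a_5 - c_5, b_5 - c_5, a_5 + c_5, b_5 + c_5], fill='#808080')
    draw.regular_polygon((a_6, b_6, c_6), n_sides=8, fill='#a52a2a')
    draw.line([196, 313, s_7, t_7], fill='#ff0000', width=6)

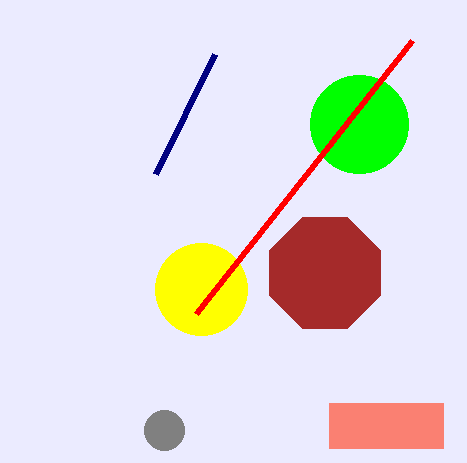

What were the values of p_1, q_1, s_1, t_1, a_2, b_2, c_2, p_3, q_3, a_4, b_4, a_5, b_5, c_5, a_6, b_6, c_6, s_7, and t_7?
p_1 = 329; q_1 = 403; s_1 = 443; t_1 = 448; a_2 = 201; b_2 = 289; c_2 = 46; p_3 = 156; q_3 = 174; a_4 = 359; b_4 = 124; a_5 = 164; b_5 = 430; c_5 = 20; a_6 = 325; b_6 = 273; c_6 = 60; s_7 = 412; t_7 = 40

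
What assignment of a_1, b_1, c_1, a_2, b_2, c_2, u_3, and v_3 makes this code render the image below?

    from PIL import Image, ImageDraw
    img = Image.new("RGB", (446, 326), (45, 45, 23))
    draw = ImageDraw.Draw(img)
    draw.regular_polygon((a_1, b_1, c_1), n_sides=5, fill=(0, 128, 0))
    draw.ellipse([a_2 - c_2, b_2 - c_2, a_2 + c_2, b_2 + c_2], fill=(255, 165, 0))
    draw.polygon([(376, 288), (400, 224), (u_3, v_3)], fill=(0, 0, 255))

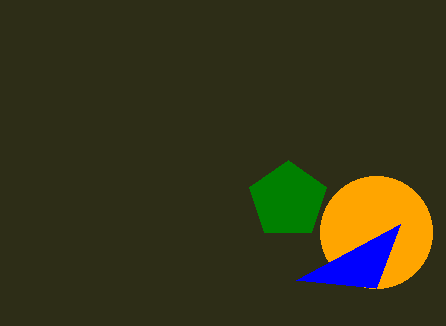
a_1 = 288; b_1 = 200; c_1 = 40; a_2 = 376; b_2 = 232; c_2 = 56; u_3 = 296; v_3 = 280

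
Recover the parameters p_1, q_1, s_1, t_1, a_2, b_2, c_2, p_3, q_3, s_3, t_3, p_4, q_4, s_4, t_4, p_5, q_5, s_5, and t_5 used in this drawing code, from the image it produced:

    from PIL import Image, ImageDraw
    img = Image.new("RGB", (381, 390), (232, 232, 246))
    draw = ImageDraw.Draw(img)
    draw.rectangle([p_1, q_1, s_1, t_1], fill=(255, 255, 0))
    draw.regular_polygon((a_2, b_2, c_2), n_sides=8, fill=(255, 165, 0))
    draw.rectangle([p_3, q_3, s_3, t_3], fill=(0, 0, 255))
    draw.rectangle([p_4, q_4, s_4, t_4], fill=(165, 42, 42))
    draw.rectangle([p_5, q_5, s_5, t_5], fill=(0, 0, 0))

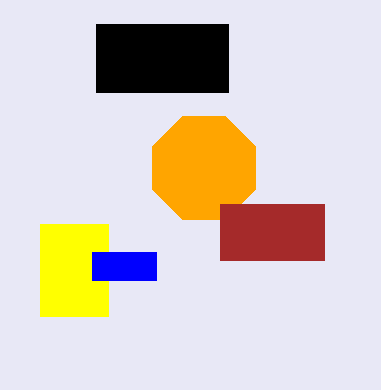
p_1 = 40
q_1 = 224
s_1 = 108
t_1 = 316
a_2 = 204
b_2 = 168
c_2 = 56
p_3 = 92
q_3 = 252
s_3 = 156
t_3 = 280
p_4 = 220
q_4 = 204
s_4 = 324
t_4 = 260
p_5 = 96
q_5 = 24
s_5 = 228
t_5 = 92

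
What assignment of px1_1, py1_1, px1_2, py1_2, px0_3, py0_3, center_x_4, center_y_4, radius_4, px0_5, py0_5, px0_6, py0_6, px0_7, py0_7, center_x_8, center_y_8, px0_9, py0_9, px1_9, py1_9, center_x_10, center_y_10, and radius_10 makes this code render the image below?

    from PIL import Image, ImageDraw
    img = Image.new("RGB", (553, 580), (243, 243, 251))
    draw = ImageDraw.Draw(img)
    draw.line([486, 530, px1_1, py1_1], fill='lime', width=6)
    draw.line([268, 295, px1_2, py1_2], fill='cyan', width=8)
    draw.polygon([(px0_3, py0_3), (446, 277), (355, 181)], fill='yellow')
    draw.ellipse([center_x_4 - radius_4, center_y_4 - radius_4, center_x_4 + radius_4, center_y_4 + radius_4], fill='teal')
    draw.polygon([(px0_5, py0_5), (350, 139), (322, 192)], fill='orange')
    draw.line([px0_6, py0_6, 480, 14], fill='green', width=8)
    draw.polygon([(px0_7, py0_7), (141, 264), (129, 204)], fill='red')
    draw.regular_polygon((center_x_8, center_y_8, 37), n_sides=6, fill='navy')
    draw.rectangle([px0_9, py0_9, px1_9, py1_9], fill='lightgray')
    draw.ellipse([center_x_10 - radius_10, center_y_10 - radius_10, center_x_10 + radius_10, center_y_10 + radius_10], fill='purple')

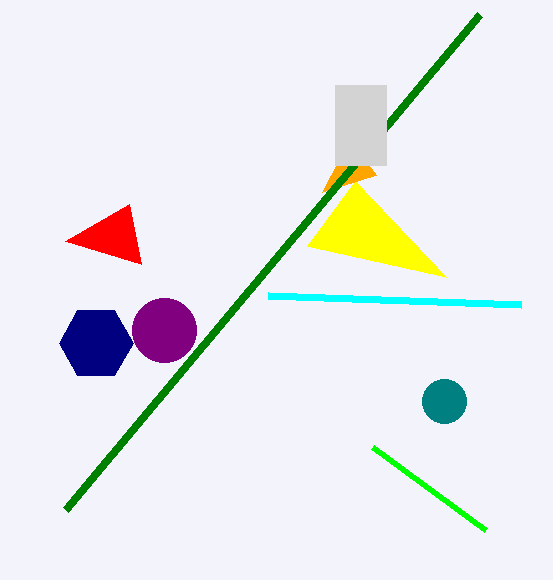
px1_1 = 373; py1_1 = 447; px1_2 = 521; py1_2 = 304; px0_3 = 307; py0_3 = 246; center_x_4 = 444; center_y_4 = 401; radius_4 = 22; px0_5 = 376; py0_5 = 175; px0_6 = 66; py0_6 = 509; px0_7 = 65; py0_7 = 241; center_x_8 = 96; center_y_8 = 343; px0_9 = 335; py0_9 = 85; px1_9 = 386; py1_9 = 165; center_x_10 = 164; center_y_10 = 330; radius_10 = 32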